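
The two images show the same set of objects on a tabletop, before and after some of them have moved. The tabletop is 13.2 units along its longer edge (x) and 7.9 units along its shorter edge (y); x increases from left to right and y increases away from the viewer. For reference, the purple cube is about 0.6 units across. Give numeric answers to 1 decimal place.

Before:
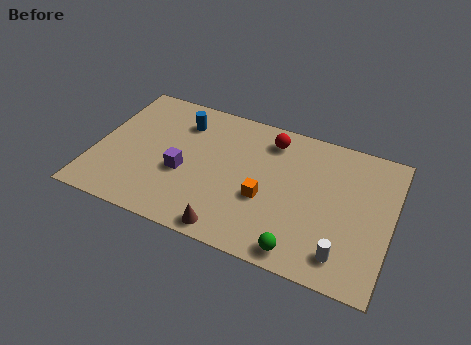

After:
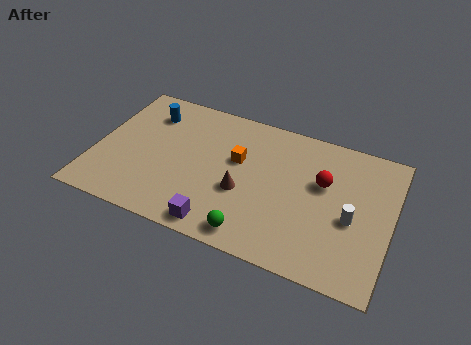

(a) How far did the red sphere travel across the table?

3.0

The red sphere was near (7.6, 6.5) before and (10.1, 4.9) after, so it travelled √(2.5² + 1.6²) ≈ 3.0 units.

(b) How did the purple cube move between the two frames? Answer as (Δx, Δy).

(1.9, -2.3)

The purple cube was at about (4.0, 3.2) and moved to about (5.9, 0.9).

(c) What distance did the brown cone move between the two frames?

2.3

The brown cone was near (6.4, 0.8) before and (6.7, 3.1) after, so it travelled √(0.3² + 2.3²) ≈ 2.3 units.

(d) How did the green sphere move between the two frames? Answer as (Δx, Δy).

(-2.1, 0.1)

The green sphere started near (9.5, 0.9) and ended near (7.4, 1.0).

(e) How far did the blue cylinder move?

1.5

The blue cylinder moved from about (3.6, 6.1) to (2.1, 6.1), a distance of √(1.5² + 0.0²) ≈ 1.5.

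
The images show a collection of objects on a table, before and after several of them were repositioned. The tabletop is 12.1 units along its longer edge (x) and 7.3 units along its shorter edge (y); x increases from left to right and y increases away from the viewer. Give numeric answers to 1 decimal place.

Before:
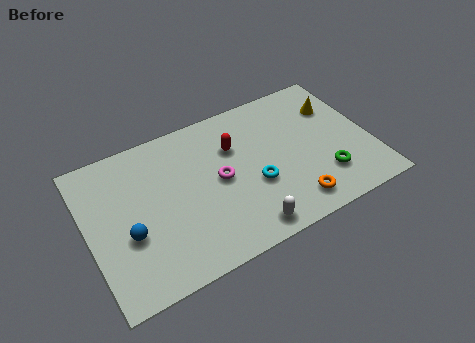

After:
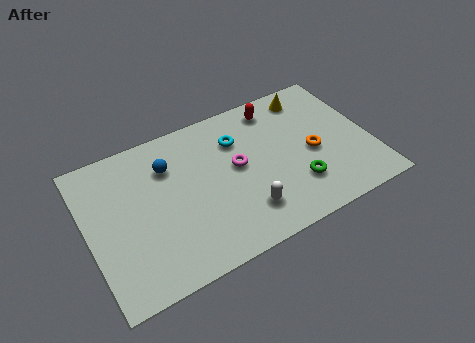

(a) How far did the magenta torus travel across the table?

0.9

The magenta torus was near (5.6, 3.7) before and (6.4, 4.0) after, so it travelled √(0.8² + 0.3²) ≈ 0.9 units.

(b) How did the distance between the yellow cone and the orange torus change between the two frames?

-1.8

Before: roughly 4.7 units apart; after: 2.9. That's 1.8 units closer together.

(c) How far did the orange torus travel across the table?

2.4

The orange torus was near (8.4, 1.2) before and (9.6, 3.3) after, so it travelled √(1.2² + 2.1²) ≈ 2.4 units.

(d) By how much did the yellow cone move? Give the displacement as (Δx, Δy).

(-1.0, 1.0)

From the two frames, the yellow cone sits at roughly (10.9, 5.2) before and (9.9, 6.2) after.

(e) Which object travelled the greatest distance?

the blue sphere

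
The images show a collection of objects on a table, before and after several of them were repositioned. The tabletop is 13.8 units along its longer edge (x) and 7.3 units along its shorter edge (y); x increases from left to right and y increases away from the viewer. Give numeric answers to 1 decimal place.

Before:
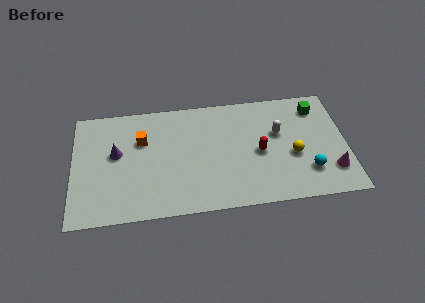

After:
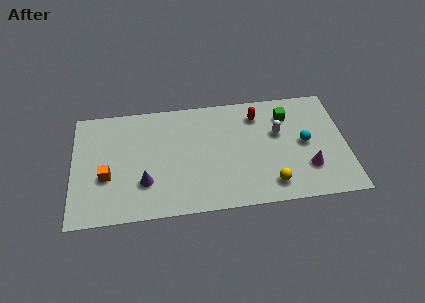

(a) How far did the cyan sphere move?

1.8

The cyan sphere was near (11.8, 1.9) before and (11.7, 3.7) after, so it travelled √(0.1² + 1.8²) ≈ 1.8 units.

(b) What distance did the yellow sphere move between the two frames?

2.1

The yellow sphere moved from about (11.1, 3.0) to (9.9, 1.3), a distance of √(1.2² + 1.7²) ≈ 2.1.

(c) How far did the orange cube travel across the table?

2.8

The orange cube moved from about (3.5, 4.9) to (1.7, 2.8), a distance of √(1.8² + 2.1²) ≈ 2.8.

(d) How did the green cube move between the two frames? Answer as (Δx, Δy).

(-1.5, -0.3)

The green cube was at about (12.4, 5.9) and moved to about (10.9, 5.6).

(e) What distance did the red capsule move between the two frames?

2.4

The red capsule was near (9.4, 3.4) before and (9.4, 5.8) after, so it travelled √(0.0² + 2.4²) ≈ 2.4 units.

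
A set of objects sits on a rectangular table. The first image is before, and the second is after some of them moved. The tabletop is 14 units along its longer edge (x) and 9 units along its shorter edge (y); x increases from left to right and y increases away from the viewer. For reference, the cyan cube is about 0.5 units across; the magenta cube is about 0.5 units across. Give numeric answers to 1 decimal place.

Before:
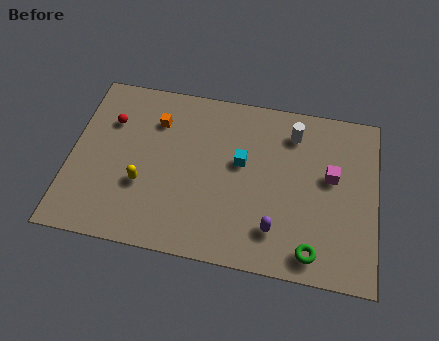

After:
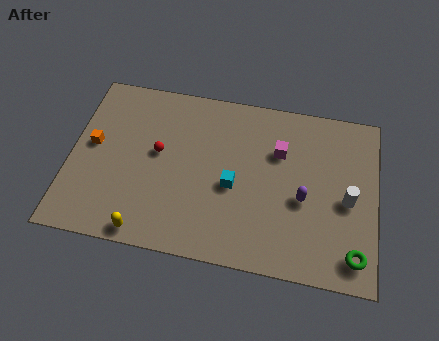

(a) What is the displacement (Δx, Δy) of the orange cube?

(-2.8, -1.8)

From the two frames, the orange cube sits at roughly (3.8, 6.7) before and (1.0, 4.9) after.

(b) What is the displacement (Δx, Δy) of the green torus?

(1.9, 0.2)

From the two frames, the green torus sits at roughly (11.2, 1.2) before and (13.1, 1.4) after.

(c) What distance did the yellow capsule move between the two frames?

2.4

From (3.4, 3.2) to (3.7, 0.8), the yellow capsule covered √(0.3² + 2.4²) ≈ 2.4 units.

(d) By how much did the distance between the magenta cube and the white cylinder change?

+1.1

They were about 2.7 units apart before and 3.8 after — 1.1 units further apart.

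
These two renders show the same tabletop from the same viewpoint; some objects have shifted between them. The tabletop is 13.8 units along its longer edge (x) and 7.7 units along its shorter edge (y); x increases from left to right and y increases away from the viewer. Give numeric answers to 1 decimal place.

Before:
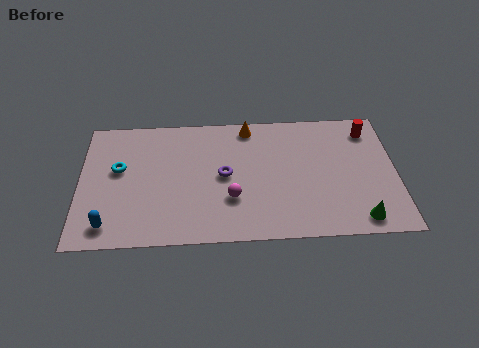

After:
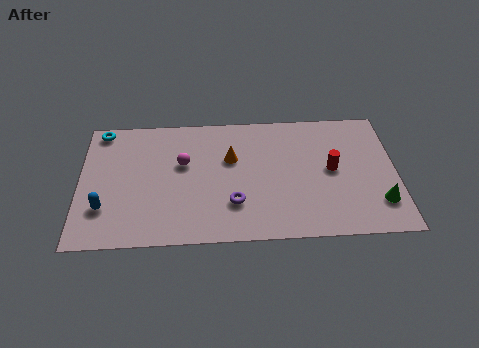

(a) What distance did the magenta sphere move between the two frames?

3.0

The magenta sphere moved from about (6.6, 2.5) to (4.5, 4.7), a distance of √(2.1² + 2.2²) ≈ 3.0.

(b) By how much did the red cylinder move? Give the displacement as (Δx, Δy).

(-1.7, -2.3)

The red cylinder was at about (12.7, 6.3) and moved to about (11.0, 4.0).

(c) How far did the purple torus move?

1.7

From (6.3, 3.9) to (6.7, 2.2), the purple torus covered √(0.4² + 1.7²) ≈ 1.7 units.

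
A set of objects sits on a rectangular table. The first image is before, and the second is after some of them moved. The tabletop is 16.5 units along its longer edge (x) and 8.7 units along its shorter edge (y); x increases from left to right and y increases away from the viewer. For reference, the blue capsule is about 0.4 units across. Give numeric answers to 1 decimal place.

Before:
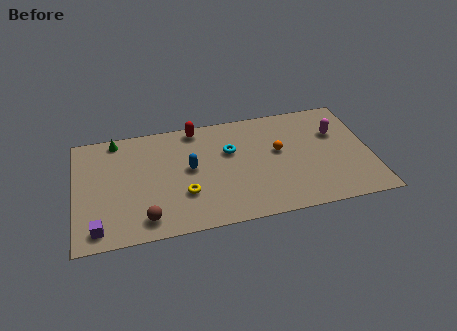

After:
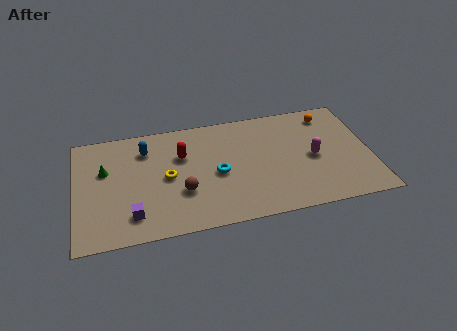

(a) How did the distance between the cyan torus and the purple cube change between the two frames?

-3.4

The distance was about 8.7 in the first image and 5.3 in the second, so they moved 3.4 units closer together.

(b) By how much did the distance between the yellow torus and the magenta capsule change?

-1.0

They were about 9.2 units apart before and 8.2 after — 1.0 units closer together.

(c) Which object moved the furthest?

the orange sphere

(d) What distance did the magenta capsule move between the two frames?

2.2

The magenta capsule moved from about (14.7, 5.8) to (13.3, 4.1), a distance of √(1.4² + 1.7²) ≈ 2.2.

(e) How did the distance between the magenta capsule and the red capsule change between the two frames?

-0.6

Before: roughly 8.1 units apart; after: 7.5. That's 0.6 units closer together.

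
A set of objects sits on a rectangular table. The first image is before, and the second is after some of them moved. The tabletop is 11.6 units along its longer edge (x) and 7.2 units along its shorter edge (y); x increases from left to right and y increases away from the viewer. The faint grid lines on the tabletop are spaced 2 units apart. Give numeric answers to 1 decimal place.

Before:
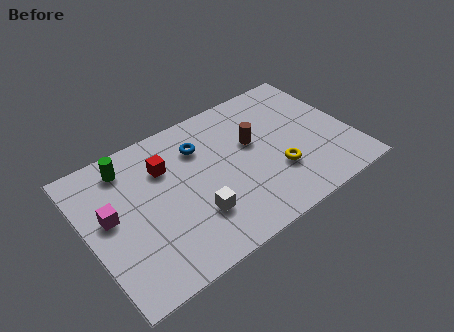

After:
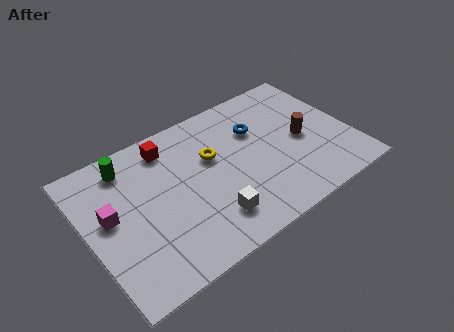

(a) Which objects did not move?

the green cylinder and the magenta cube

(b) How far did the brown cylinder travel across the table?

2.3

The brown cylinder was near (7.4, 4.3) before and (9.5, 3.4) after, so it travelled √(2.1² + 0.9²) ≈ 2.3 units.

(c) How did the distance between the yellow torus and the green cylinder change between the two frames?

-3.2

They were about 7.0 units apart before and 3.8 after — 3.2 units closer together.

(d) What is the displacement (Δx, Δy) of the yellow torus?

(-2.5, 2.2)

From the two frames, the yellow torus sits at roughly (8.1, 2.3) before and (5.6, 4.5) after.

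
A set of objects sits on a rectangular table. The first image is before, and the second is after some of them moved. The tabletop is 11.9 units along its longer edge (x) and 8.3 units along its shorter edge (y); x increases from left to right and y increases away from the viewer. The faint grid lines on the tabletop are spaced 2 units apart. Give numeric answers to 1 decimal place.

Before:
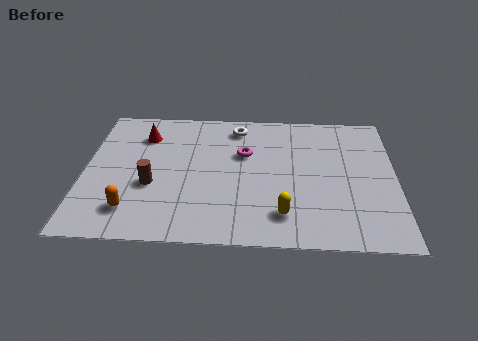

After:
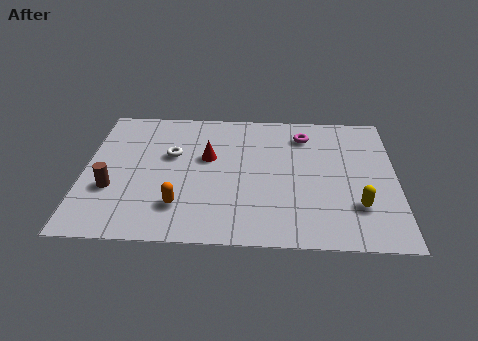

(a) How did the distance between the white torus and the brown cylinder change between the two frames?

-1.9

They were about 5.0 units apart before and 3.1 after — 1.9 units closer together.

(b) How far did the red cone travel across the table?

2.8

From (2.2, 6.3) to (4.7, 5.0), the red cone covered √(2.5² + 1.3²) ≈ 2.8 units.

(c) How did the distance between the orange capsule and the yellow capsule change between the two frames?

+1.0

The distance was about 5.7 in the first image and 6.7 in the second, so they moved 1.0 units further apart.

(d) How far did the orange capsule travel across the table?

1.8

The orange capsule moved from about (1.9, 1.7) to (3.7, 2.0), a distance of √(1.8² + 0.3²) ≈ 1.8.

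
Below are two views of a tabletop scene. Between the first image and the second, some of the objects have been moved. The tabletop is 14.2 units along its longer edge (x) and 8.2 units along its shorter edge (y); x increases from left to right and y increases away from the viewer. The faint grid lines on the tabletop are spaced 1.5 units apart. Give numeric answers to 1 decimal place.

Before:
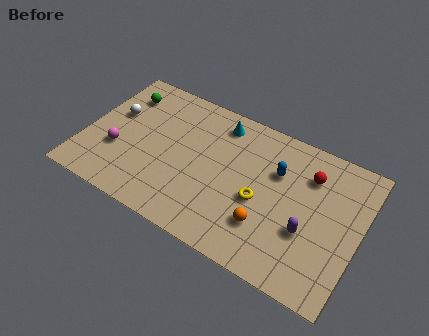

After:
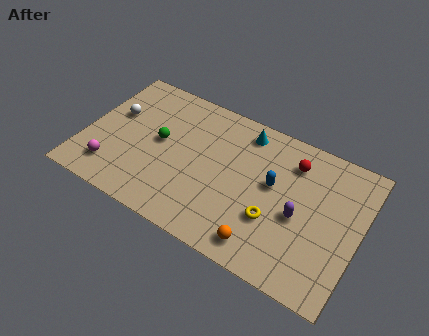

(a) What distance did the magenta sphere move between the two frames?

1.2

The magenta sphere moved from about (1.8, 2.9) to (1.7, 1.7), a distance of √(0.1² + 1.2²) ≈ 1.2.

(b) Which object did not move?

the white sphere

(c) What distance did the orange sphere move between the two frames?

1.1

The orange sphere was near (9.7, 2.3) before and (9.7, 1.2) after, so it travelled √(0.0² + 1.1²) ≈ 1.1 units.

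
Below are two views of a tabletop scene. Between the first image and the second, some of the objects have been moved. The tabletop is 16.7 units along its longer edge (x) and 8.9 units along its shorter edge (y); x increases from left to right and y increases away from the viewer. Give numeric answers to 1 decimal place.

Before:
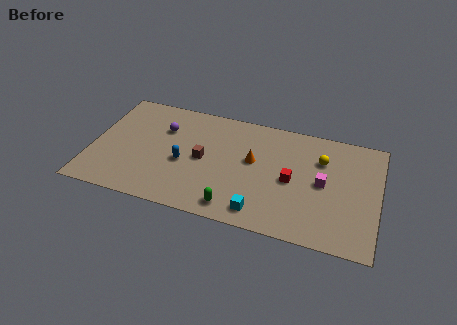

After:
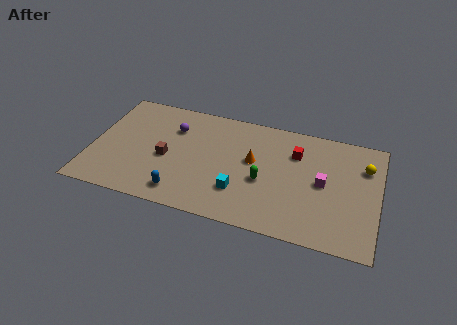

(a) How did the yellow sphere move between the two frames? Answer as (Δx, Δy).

(2.5, 0.1)

From the two frames, the yellow sphere sits at roughly (13.3, 6.3) before and (15.8, 6.4) after.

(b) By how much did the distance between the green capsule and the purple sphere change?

-0.7

They were about 6.8 units apart before and 6.1 after — 0.7 units closer together.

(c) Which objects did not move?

the magenta cube and the orange cone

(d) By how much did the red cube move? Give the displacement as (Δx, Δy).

(0.1, 2.2)

The red cube started near (11.7, 4.2) and ended near (11.8, 6.4).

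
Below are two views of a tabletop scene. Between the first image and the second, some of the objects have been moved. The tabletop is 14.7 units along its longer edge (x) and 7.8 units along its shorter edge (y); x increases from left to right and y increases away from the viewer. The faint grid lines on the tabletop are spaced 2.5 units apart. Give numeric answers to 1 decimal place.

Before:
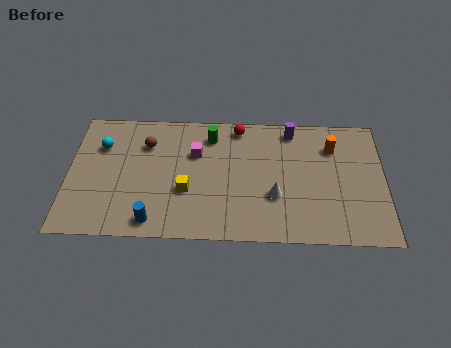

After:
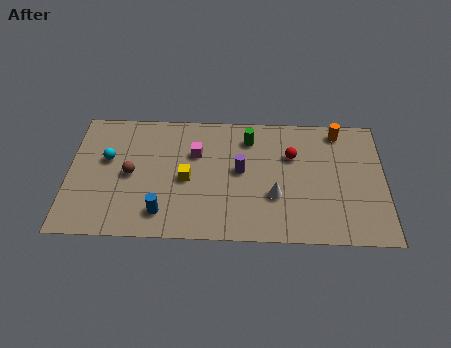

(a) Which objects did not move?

the magenta cube and the white cone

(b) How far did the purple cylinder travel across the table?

3.5

From (10.4, 6.8) to (8.0, 4.2), the purple cylinder covered √(2.4² + 2.6²) ≈ 3.5 units.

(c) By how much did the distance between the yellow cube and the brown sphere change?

-0.8

The distance was about 3.4 in the first image and 2.6 in the second, so they moved 0.8 units closer together.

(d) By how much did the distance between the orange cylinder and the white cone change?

+1.0

They were about 4.1 units apart before and 5.1 after — 1.0 units further apart.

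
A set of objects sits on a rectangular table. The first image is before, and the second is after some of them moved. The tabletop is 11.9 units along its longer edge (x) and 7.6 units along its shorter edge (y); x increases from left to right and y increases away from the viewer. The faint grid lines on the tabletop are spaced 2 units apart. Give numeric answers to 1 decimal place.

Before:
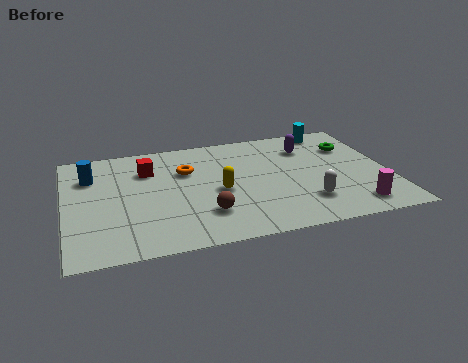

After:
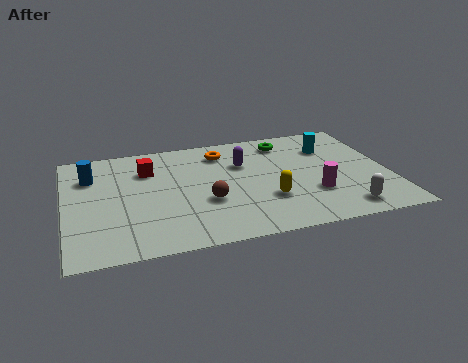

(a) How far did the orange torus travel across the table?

1.7

From (4.5, 5.1) to (5.9, 6.1), the orange torus covered √(1.4² + 1.0²) ≈ 1.7 units.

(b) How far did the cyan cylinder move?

1.3

The cyan cylinder was near (10.1, 6.8) before and (9.9, 5.5) after, so it travelled √(0.2² + 1.3²) ≈ 1.3 units.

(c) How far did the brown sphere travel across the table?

0.8

The brown sphere was near (5.0, 2.0) before and (5.1, 2.8) after, so it travelled √(0.1² + 0.8²) ≈ 0.8 units.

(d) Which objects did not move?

the red cube and the blue cylinder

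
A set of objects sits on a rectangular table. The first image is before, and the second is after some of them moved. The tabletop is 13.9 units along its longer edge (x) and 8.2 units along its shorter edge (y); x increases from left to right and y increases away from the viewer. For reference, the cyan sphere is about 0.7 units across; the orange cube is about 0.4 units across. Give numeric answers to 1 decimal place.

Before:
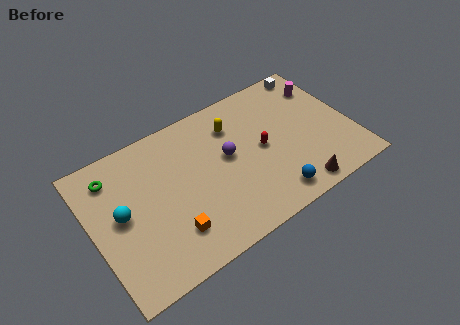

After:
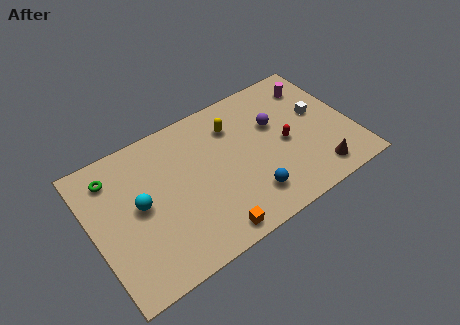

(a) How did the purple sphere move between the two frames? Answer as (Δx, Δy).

(2.7, 0.6)

The purple sphere started near (7.3, 4.6) and ended near (10.0, 5.2).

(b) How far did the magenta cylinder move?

0.6

From (12.9, 6.2) to (12.4, 6.5), the magenta cylinder covered √(0.5² + 0.3²) ≈ 0.6 units.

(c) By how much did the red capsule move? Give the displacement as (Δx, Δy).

(1.2, -0.3)

The red capsule started near (9.1, 4.1) and ended near (10.3, 3.8).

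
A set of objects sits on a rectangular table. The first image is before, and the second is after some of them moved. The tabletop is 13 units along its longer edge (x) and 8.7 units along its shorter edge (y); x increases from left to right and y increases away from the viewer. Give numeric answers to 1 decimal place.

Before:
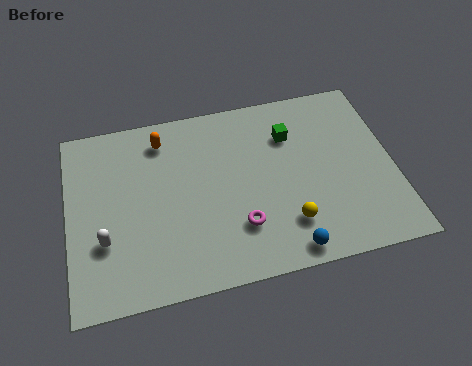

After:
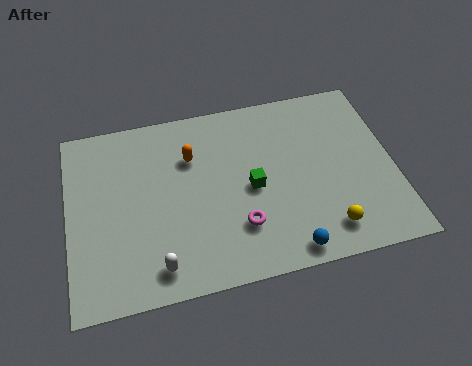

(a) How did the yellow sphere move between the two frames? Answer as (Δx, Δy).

(1.5, -0.6)

The yellow sphere started near (8.6, 2.1) and ended near (10.1, 1.5).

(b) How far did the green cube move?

2.8

From (9.0, 6.3) to (7.3, 4.1), the green cube covered √(1.7² + 2.2²) ≈ 2.8 units.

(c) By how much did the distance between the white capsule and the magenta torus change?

-1.8

Before: roughly 5.3 units apart; after: 3.5. That's 1.8 units closer together.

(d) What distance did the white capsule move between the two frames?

2.6

From (1.4, 2.9) to (3.4, 1.3), the white capsule covered √(2.0² + 1.6²) ≈ 2.6 units.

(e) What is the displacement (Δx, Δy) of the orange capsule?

(1.1, -1.1)

The orange capsule started near (3.9, 7.2) and ended near (5.0, 6.1).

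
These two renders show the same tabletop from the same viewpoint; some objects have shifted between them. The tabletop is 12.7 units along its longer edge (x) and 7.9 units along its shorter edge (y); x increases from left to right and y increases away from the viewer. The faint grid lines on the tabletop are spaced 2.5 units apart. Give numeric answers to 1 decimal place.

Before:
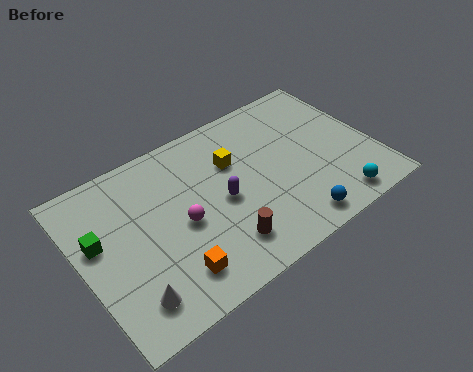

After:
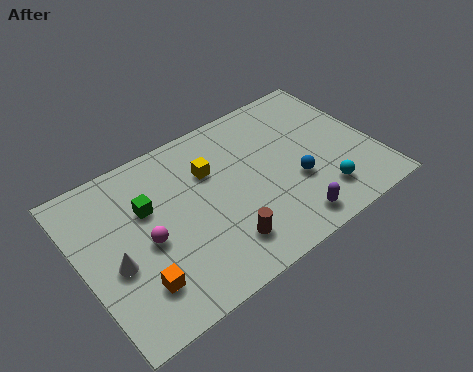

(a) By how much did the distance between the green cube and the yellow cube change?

-3.2

They were about 6.0 units apart before and 2.8 after — 3.2 units closer together.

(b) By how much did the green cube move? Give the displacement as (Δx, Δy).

(2.2, 0.4)

The green cube started near (0.8, 4.7) and ended near (3.0, 5.1).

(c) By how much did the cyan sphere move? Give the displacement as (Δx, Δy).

(-0.5, 0.7)

From the two frames, the cyan sphere sits at roughly (10.5, 1.0) before and (10.0, 1.7) after.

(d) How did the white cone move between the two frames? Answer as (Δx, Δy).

(-0.3, 1.8)

From the two frames, the white cone sits at roughly (1.6, 1.5) before and (1.3, 3.3) after.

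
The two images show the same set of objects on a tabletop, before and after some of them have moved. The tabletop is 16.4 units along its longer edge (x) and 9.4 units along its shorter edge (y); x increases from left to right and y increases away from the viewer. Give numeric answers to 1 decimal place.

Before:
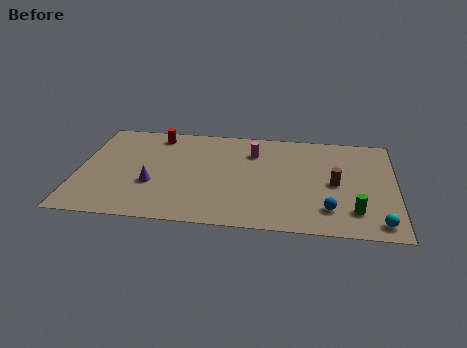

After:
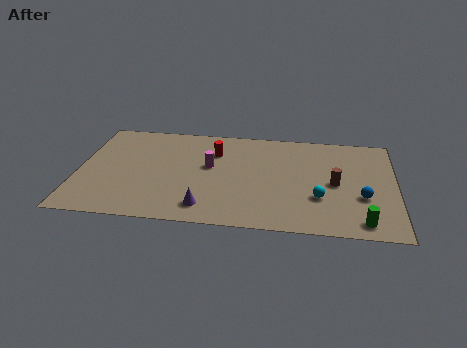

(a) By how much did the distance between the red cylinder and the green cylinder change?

-2.5

They were about 12.0 units apart before and 9.5 after — 2.5 units closer together.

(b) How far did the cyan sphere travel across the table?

3.6

The cyan sphere was near (15.5, 1.2) before and (12.5, 3.1) after, so it travelled √(3.0² + 1.9²) ≈ 3.6 units.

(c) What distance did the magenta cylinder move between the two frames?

2.7

The magenta cylinder was near (9.0, 7.0) before and (6.8, 5.4) after, so it travelled √(2.2² + 1.6²) ≈ 2.7 units.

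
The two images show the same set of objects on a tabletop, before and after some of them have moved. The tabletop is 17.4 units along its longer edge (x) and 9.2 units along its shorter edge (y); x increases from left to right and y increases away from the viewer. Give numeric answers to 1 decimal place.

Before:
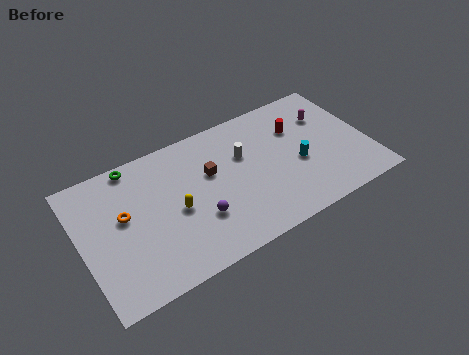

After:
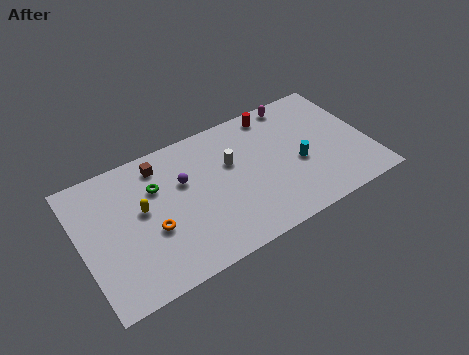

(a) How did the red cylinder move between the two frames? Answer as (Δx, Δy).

(-1.2, 1.7)

The red cylinder was at about (13.4, 6.4) and moved to about (12.2, 8.1).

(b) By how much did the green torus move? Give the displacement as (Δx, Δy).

(1.1, -2.1)

The green torus was at about (3.6, 8.4) and moved to about (4.7, 6.3).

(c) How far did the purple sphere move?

2.9

From (6.8, 3.0) to (6.3, 5.9), the purple sphere covered √(0.5² + 2.9²) ≈ 2.9 units.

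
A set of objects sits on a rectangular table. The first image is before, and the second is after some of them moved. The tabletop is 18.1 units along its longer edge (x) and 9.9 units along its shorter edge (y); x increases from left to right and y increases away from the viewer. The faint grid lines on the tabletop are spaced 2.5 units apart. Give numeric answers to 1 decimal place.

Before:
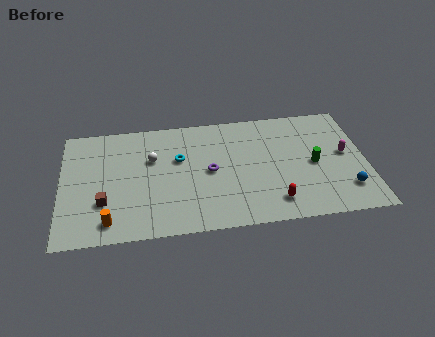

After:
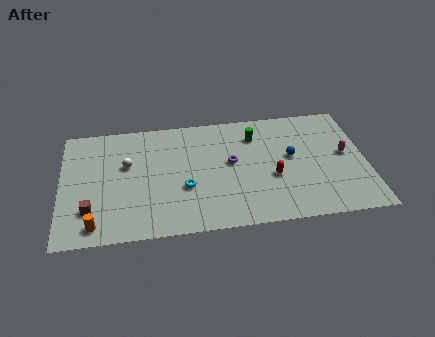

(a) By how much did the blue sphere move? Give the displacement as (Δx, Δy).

(-3.1, 3.2)

From the two frames, the blue sphere sits at roughly (16.8, 2.3) before and (13.7, 5.5) after.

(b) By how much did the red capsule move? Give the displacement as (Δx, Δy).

(0.0, 2.1)

The red capsule was at about (12.5, 1.8) and moved to about (12.5, 3.9).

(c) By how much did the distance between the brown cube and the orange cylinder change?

-0.3

They were about 1.6 units apart before and 1.3 after — 0.3 units closer together.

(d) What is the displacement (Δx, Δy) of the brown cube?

(-0.8, -0.5)

The brown cube was at about (2.5, 3.1) and moved to about (1.7, 2.6).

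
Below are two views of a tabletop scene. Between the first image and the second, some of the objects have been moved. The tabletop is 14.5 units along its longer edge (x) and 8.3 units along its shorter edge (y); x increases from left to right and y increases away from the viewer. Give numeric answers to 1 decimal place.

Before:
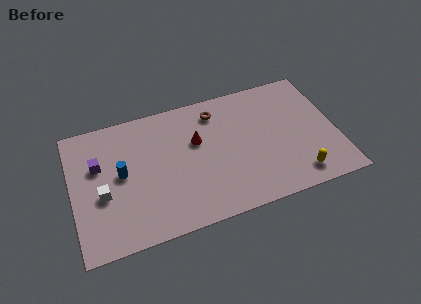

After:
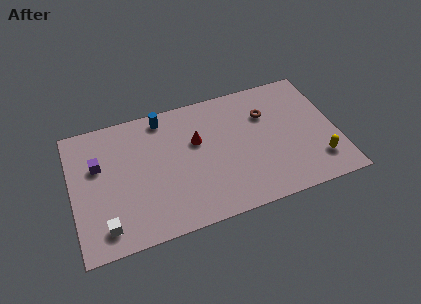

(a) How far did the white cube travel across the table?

2.0

The white cube moved from about (1.6, 3.4) to (1.6, 1.4), a distance of √(0.0² + 2.0²) ≈ 2.0.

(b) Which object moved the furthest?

the blue cylinder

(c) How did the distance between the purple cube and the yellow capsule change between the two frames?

+1.0

They were about 11.3 units apart before and 12.3 after — 1.0 units further apart.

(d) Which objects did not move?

the purple cube and the red cone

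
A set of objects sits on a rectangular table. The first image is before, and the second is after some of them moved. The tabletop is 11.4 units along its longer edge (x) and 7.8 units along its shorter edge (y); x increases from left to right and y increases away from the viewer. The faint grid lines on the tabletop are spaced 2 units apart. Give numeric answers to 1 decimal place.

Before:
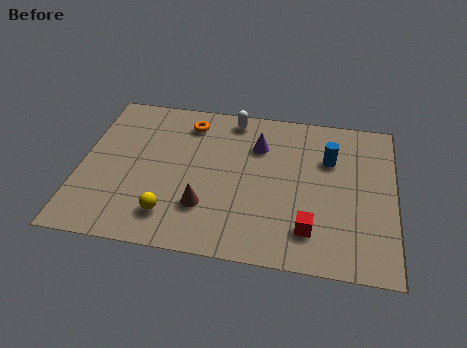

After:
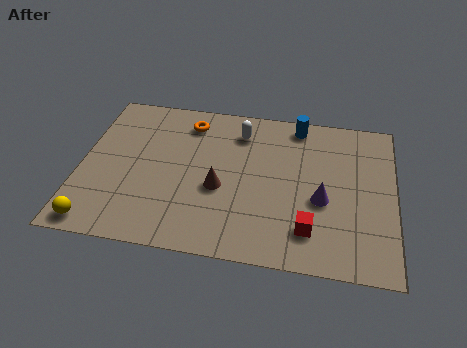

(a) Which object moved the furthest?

the purple cone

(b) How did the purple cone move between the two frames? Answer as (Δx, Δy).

(2.4, -2.4)

From the two frames, the purple cone sits at roughly (6.4, 5.6) before and (8.8, 3.2) after.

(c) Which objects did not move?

the red cube and the orange torus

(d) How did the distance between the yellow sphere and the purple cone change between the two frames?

+3.4

Before: roughly 5.0 units apart; after: 8.4. That's 3.4 units further apart.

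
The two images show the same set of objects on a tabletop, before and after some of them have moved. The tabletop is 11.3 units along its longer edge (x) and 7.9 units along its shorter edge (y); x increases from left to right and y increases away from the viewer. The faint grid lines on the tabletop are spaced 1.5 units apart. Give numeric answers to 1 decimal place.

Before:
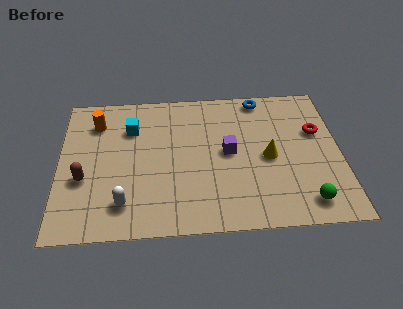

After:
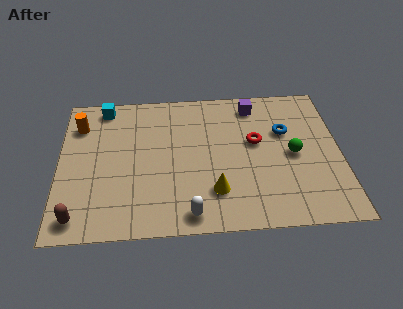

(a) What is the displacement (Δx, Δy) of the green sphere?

(-0.4, 2.6)

The green sphere started near (9.8, 1.2) and ended near (9.4, 3.8).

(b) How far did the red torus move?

2.5

The red torus moved from about (10.4, 5.0) to (7.9, 4.6), a distance of √(2.5² + 0.4²) ≈ 2.5.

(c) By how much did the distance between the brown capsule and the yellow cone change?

-1.9

The distance was about 7.4 in the first image and 5.5 in the second, so they moved 1.9 units closer together.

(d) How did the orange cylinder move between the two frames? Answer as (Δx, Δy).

(-0.7, -0.1)

From the two frames, the orange cylinder sits at roughly (1.5, 6.1) before and (0.8, 6.0) after.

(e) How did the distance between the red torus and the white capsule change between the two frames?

-3.9

They were about 8.5 units apart before and 4.6 after — 3.9 units closer together.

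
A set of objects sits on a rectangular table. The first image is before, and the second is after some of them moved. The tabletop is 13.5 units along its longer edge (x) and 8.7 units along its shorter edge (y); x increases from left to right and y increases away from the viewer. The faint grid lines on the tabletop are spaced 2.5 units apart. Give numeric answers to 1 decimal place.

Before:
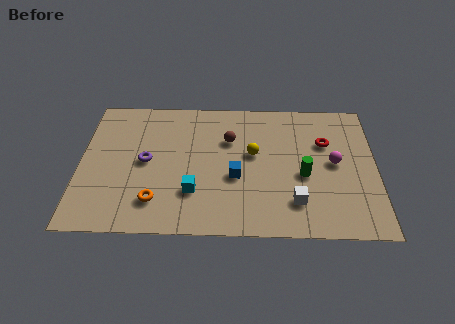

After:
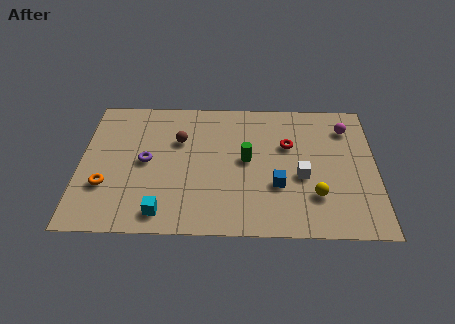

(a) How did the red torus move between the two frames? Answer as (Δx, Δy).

(-1.7, -0.2)

From the two frames, the red torus sits at roughly (11.2, 5.8) before and (9.5, 5.6) after.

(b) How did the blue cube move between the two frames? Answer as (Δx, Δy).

(1.9, -0.5)

The blue cube was at about (7.1, 3.5) and moved to about (9.0, 3.0).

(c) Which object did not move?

the purple torus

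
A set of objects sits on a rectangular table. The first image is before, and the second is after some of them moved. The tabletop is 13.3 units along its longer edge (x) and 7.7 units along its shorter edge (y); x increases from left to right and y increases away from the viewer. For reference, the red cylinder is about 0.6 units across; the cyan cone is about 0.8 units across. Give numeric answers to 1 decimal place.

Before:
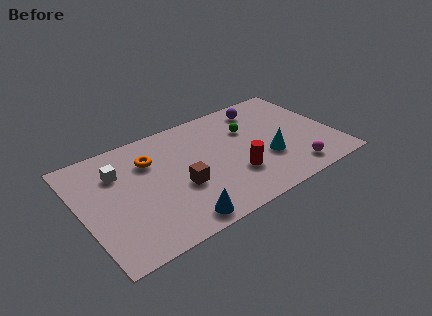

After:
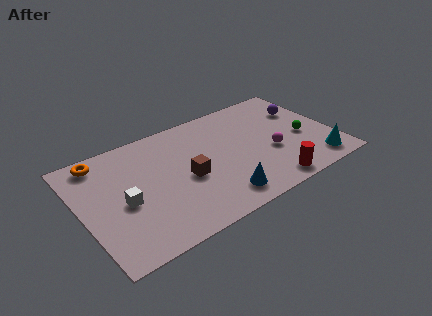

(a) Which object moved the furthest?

the green sphere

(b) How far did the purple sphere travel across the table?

2.4

The purple sphere was near (10.0, 6.4) before and (12.1, 5.3) after, so it travelled √(2.1² + 1.1²) ≈ 2.4 units.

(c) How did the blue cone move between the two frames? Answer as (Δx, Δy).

(2.3, 0.4)

The blue cone started near (4.5, 0.9) and ended near (6.8, 1.3).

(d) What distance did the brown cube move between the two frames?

0.6

The brown cube moved from about (5.0, 3.0) to (5.4, 3.4), a distance of √(0.4² + 0.4²) ≈ 0.6.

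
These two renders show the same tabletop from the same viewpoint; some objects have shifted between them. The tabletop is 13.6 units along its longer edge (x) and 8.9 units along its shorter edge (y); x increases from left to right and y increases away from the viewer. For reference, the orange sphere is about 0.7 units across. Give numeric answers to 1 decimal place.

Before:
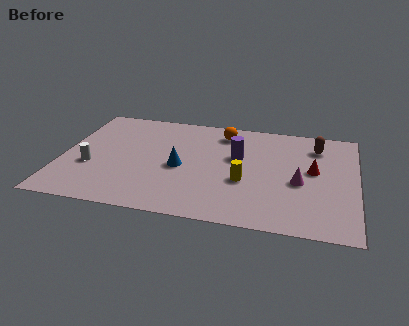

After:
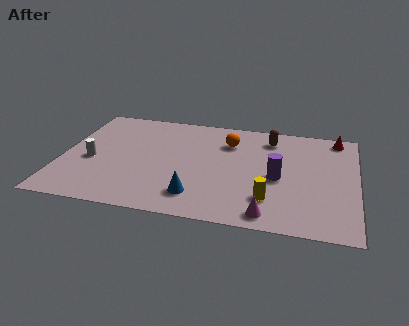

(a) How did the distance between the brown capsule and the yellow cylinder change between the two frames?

+0.3

The distance was about 4.8 in the first image and 5.1 in the second, so they moved 0.3 units further apart.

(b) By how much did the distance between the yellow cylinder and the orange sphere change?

+0.7

They were about 4.2 units apart before and 4.9 after — 0.7 units further apart.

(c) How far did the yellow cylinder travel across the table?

1.7

From (8.5, 3.4) to (9.7, 2.2), the yellow cylinder covered √(1.2² + 1.2²) ≈ 1.7 units.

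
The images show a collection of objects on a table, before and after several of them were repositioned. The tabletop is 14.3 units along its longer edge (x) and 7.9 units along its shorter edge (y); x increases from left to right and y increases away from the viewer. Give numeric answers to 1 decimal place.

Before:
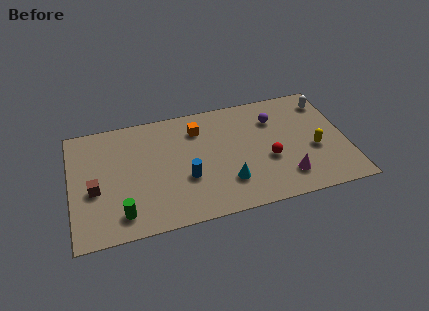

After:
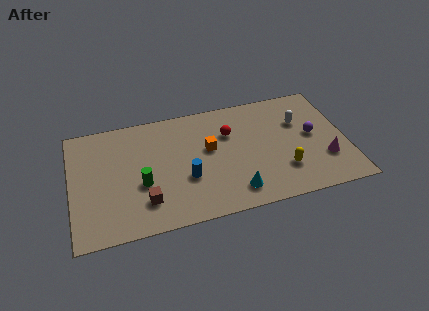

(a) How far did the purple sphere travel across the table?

2.5

The purple sphere moved from about (10.7, 5.8) to (12.6, 4.2), a distance of √(1.9² + 1.6²) ≈ 2.5.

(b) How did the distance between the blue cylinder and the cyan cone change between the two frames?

+0.6

They were about 2.2 units apart before and 2.8 after — 0.6 units further apart.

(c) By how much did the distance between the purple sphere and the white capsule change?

-1.6

They were about 2.9 units apart before and 1.3 after — 1.6 units closer together.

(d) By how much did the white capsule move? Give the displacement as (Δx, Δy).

(-1.5, -1.1)

From the two frames, the white capsule sits at roughly (13.5, 6.4) before and (12.0, 5.3) after.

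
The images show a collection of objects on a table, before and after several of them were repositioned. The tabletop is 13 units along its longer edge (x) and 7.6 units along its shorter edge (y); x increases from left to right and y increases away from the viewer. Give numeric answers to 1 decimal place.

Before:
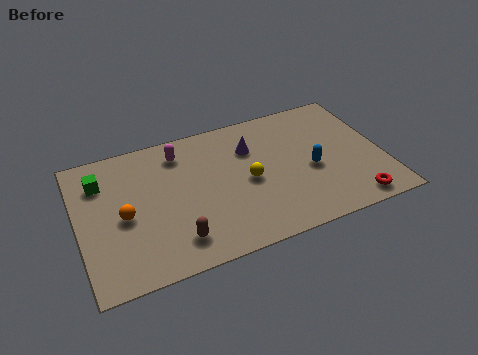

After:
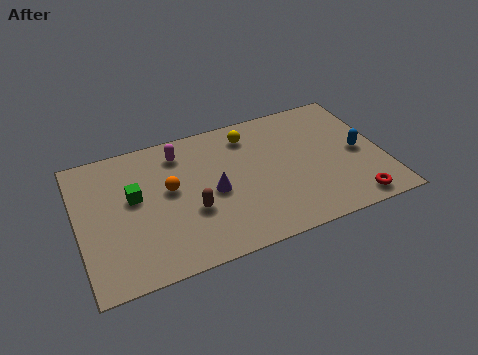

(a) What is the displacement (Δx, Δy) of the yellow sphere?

(0.3, 2.6)

From the two frames, the yellow sphere sits at roughly (7.2, 3.6) before and (7.5, 6.2) after.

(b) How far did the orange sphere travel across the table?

2.2

The orange sphere moved from about (1.9, 3.5) to (3.9, 4.3), a distance of √(2.0² + 0.8²) ≈ 2.2.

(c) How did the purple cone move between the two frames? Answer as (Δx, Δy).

(-1.8, -1.9)

The purple cone was at about (7.5, 5.4) and moved to about (5.7, 3.5).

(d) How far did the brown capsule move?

1.5

From (3.9, 1.5) to (4.7, 2.8), the brown capsule covered √(0.8² + 1.3²) ≈ 1.5 units.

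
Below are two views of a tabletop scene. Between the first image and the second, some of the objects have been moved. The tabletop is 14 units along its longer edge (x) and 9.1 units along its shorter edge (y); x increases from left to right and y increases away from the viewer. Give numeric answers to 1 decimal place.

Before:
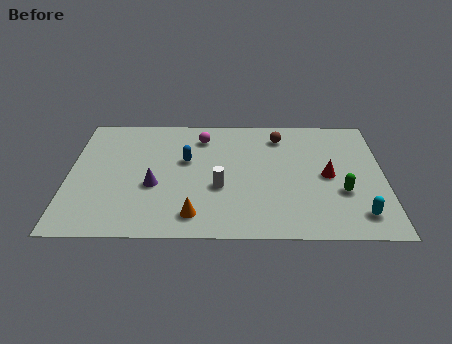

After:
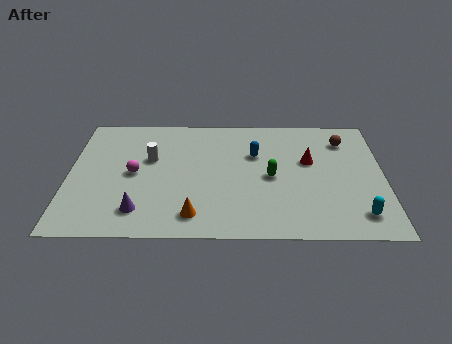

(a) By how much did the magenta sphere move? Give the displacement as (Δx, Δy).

(-3.0, -2.8)

From the two frames, the magenta sphere sits at roughly (5.9, 7.3) before and (2.9, 4.5) after.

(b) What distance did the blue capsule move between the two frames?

3.1

The blue capsule was near (5.2, 5.5) before and (8.3, 6.0) after, so it travelled √(3.1² + 0.5²) ≈ 3.1 units.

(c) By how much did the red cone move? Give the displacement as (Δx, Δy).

(-0.8, 1.1)

From the two frames, the red cone sits at roughly (11.5, 4.4) before and (10.7, 5.5) after.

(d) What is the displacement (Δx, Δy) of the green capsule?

(-3.1, 1.1)

From the two frames, the green capsule sits at roughly (12.1, 3.2) before and (9.0, 4.3) after.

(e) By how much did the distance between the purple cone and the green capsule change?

-2.0

The distance was about 8.3 in the first image and 6.3 in the second, so they moved 2.0 units closer together.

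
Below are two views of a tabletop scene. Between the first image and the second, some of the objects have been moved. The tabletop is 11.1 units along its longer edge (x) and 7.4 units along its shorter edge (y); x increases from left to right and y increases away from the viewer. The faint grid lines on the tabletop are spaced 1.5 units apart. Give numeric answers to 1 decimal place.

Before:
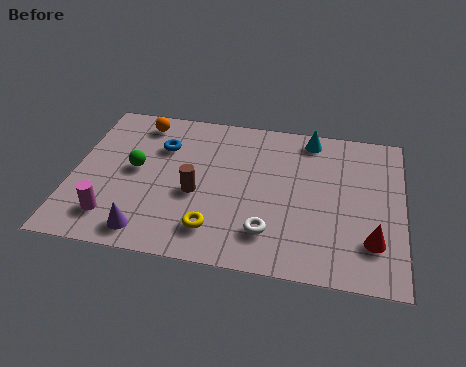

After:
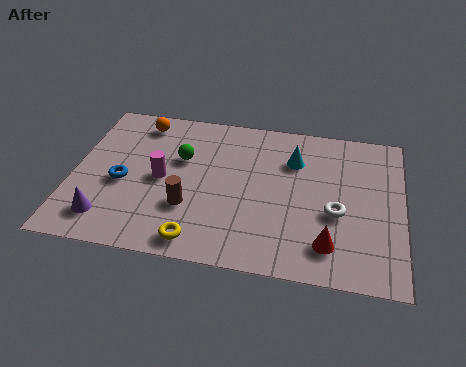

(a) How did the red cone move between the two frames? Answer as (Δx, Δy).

(-1.4, -0.4)

The red cone was at about (10.1, 1.9) and moved to about (8.7, 1.5).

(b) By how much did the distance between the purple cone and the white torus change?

+3.7

The distance was about 4.1 in the first image and 7.8 in the second, so they moved 3.7 units further apart.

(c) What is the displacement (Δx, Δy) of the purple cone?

(-1.4, 0.4)

The purple cone started near (2.7, 1.0) and ended near (1.3, 1.4).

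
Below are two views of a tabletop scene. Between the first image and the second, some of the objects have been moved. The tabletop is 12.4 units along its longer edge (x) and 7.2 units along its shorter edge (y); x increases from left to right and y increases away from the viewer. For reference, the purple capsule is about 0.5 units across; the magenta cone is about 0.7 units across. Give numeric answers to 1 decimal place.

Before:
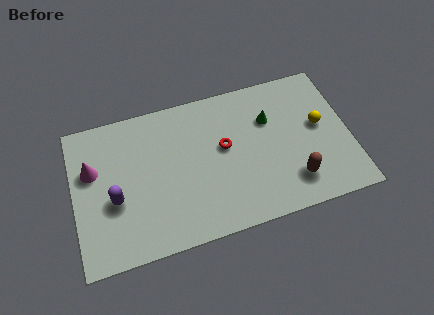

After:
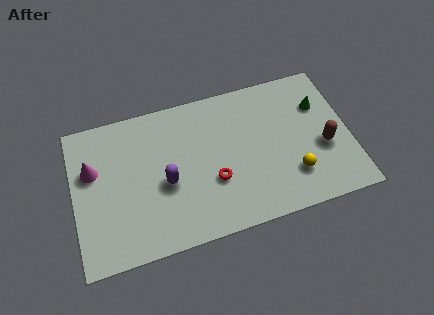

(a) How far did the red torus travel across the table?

1.6

The red torus was near (6.8, 4.1) before and (6.2, 2.6) after, so it travelled √(0.6² + 1.5²) ≈ 1.6 units.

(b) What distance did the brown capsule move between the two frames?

2.0

The brown capsule was near (9.7, 1.6) before and (11.2, 2.9) after, so it travelled √(1.5² + 1.3²) ≈ 2.0 units.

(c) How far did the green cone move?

2.3

From (8.9, 4.9) to (11.2, 5.0), the green cone covered √(2.3² + 0.1²) ≈ 2.3 units.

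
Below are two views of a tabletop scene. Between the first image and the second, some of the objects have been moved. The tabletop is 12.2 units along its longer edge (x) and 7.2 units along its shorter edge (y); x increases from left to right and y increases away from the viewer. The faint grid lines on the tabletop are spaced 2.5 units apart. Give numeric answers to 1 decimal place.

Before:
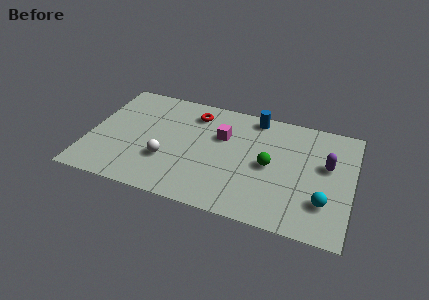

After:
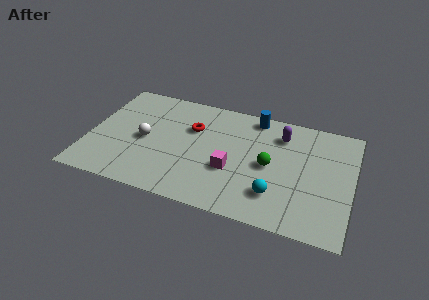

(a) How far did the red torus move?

1.0

The red torus moved from about (4.7, 5.8) to (4.7, 4.8), a distance of √(0.0² + 1.0²) ≈ 1.0.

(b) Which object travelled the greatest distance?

the purple capsule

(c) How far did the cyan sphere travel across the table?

2.2

The cyan sphere was near (11.0, 2.0) before and (8.8, 1.8) after, so it travelled √(2.2² + 0.2²) ≈ 2.2 units.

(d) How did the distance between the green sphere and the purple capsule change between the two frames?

-0.6

The distance was about 2.7 in the first image and 2.1 in the second, so they moved 0.6 units closer together.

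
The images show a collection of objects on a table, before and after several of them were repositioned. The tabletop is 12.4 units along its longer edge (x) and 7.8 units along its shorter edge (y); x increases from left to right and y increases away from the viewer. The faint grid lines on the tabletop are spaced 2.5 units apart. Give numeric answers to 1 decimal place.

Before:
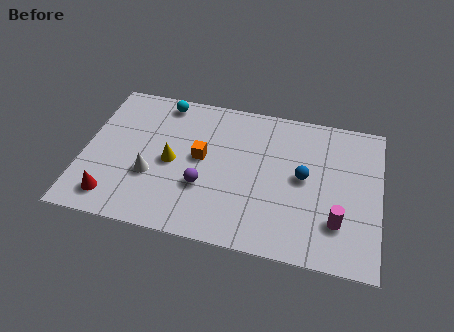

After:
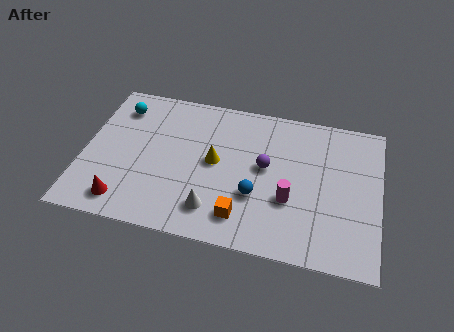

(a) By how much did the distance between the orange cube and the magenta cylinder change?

-3.9

The distance was about 6.2 in the first image and 2.3 in the second, so they moved 3.9 units closer together.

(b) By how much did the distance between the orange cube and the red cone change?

+0.4

They were about 4.5 units apart before and 4.9 after — 0.4 units further apart.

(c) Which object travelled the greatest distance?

the orange cube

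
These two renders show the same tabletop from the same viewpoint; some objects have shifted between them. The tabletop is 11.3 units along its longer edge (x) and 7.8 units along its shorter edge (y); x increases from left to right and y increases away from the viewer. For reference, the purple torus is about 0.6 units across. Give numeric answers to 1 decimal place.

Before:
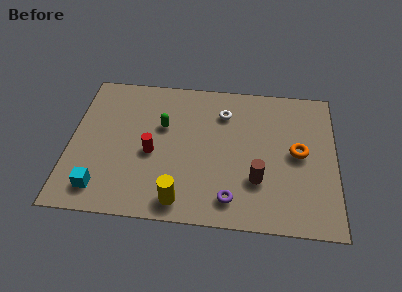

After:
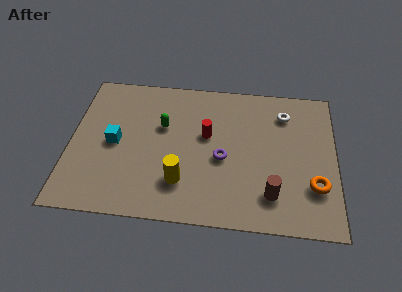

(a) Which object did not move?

the green capsule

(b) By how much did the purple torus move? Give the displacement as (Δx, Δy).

(-0.4, 2.1)

From the two frames, the purple torus sits at roughly (6.9, 1.3) before and (6.5, 3.4) after.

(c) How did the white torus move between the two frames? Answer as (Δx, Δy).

(2.6, 0.2)

The white torus started near (6.5, 5.9) and ended near (9.1, 6.1).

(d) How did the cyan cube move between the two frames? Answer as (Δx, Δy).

(0.5, 2.5)

The cyan cube started near (1.4, 1.3) and ended near (1.9, 3.8).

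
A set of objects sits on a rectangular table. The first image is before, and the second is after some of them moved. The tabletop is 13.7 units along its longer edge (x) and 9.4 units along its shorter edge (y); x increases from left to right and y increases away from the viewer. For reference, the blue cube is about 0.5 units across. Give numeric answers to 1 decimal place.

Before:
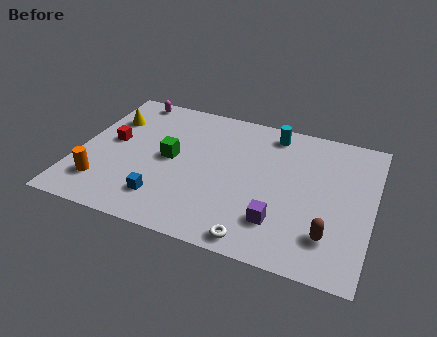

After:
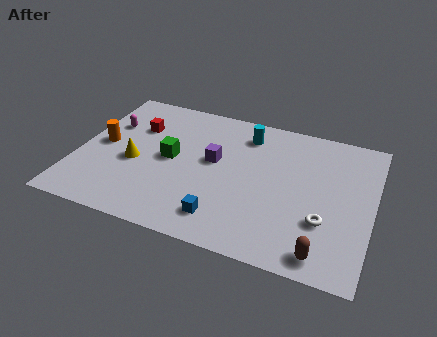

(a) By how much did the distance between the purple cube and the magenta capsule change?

-4.7

Before: roughly 9.9 units apart; after: 5.2. That's 4.7 units closer together.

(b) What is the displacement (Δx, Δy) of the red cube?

(1.0, 1.4)

From the two frames, the red cube sits at roughly (1.5, 5.1) before and (2.5, 6.5) after.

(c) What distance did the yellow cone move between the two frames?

3.1

From (1.2, 6.7) to (2.7, 4.0), the yellow cone covered √(1.5² + 2.7²) ≈ 3.1 units.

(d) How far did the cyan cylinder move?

1.3

The cyan cylinder was near (8.8, 8.1) before and (7.6, 7.6) after, so it travelled √(1.2² + 0.5²) ≈ 1.3 units.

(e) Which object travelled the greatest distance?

the purple cube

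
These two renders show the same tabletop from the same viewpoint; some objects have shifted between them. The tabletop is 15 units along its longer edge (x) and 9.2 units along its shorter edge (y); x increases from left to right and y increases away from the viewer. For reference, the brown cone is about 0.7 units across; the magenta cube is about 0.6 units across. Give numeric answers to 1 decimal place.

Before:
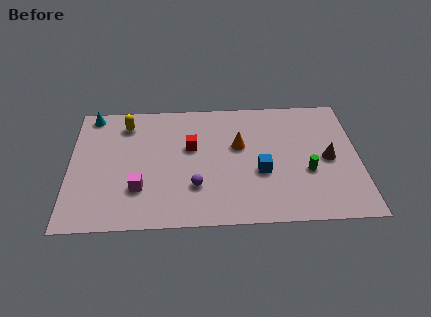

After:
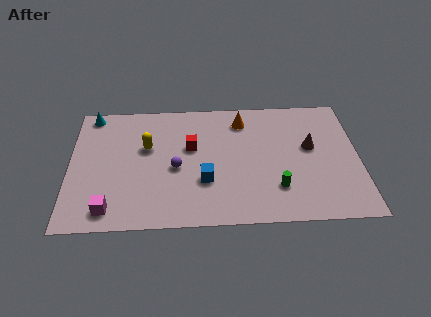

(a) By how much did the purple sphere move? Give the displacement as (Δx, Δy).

(-1.0, 1.4)

The purple sphere started near (6.5, 2.7) and ended near (5.5, 4.1).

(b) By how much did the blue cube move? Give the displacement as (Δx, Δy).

(-2.9, -0.5)

The blue cube was at about (9.9, 3.6) and moved to about (7.0, 3.1).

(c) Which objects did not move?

the red cube and the cyan cone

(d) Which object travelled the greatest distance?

the blue cube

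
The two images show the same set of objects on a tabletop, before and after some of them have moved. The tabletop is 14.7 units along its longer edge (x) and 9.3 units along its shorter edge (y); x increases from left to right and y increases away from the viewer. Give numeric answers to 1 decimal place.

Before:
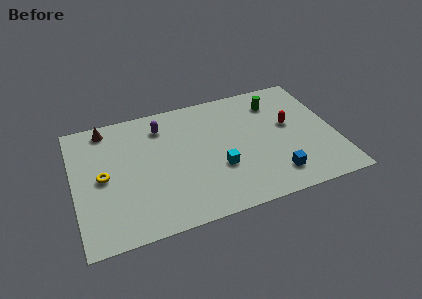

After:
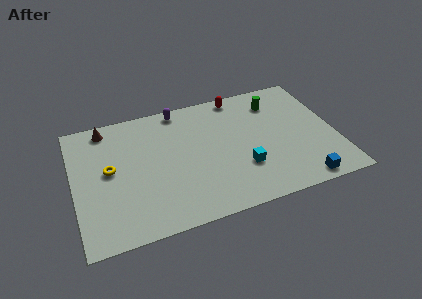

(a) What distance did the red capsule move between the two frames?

4.0

The red capsule was near (12.2, 5.3) before and (9.6, 8.4) after, so it travelled √(2.6² + 3.1²) ≈ 4.0 units.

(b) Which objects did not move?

the green cylinder and the brown cone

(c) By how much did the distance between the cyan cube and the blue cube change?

+0.3

The distance was about 3.4 in the first image and 3.7 in the second, so they moved 0.3 units further apart.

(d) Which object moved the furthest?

the red capsule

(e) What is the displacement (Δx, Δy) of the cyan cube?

(1.3, -0.4)

The cyan cube started near (8.0, 3.3) and ended near (9.3, 2.9).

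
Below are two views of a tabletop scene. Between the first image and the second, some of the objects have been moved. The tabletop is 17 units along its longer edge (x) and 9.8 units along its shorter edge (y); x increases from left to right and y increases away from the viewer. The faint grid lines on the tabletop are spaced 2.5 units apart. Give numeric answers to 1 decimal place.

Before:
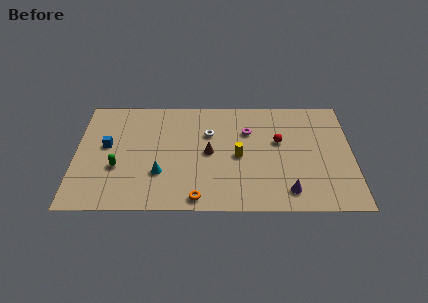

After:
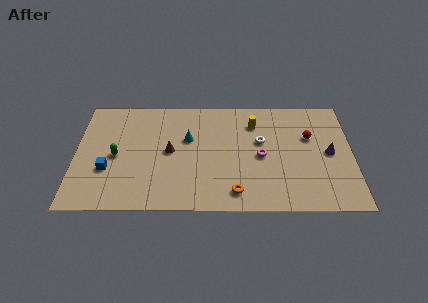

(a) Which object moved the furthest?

the purple cone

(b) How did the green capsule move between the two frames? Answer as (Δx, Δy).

(-0.1, 1.0)

The green capsule was at about (2.6, 3.6) and moved to about (2.5, 4.6).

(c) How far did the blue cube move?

2.1

From (1.9, 5.5) to (2.0, 3.4), the blue cube covered √(0.1² + 2.1²) ≈ 2.1 units.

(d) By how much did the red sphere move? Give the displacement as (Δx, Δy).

(1.9, 0.4)

The red sphere was at about (12.5, 5.9) and moved to about (14.4, 6.3).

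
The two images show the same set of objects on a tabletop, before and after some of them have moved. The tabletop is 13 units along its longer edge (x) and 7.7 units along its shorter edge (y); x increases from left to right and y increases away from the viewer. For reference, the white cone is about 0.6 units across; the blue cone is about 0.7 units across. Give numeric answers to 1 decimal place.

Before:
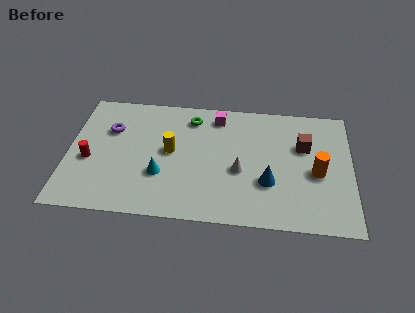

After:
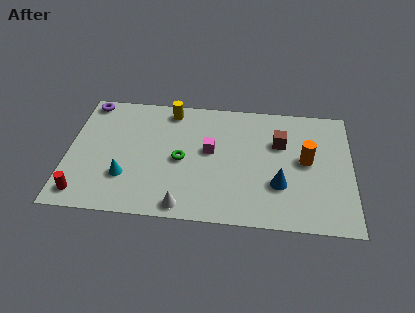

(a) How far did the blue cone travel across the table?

0.5

From (9.2, 2.6) to (9.7, 2.5), the blue cone covered √(0.5² + 0.1²) ≈ 0.5 units.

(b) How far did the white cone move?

3.5

The white cone was near (7.9, 3.2) before and (5.4, 0.8) after, so it travelled √(2.5² + 2.4²) ≈ 3.5 units.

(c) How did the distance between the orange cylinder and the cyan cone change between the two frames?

+1.3

Before: roughly 7.1 units apart; after: 8.4. That's 1.3 units further apart.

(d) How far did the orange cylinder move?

0.9

The orange cylinder was near (11.4, 3.4) before and (10.9, 4.1) after, so it travelled √(0.5² + 0.7²) ≈ 0.9 units.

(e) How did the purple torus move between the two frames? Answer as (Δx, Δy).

(-1.1, 1.7)

The purple torus started near (1.9, 5.2) and ended near (0.8, 6.9).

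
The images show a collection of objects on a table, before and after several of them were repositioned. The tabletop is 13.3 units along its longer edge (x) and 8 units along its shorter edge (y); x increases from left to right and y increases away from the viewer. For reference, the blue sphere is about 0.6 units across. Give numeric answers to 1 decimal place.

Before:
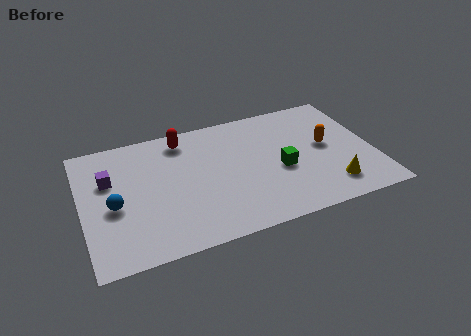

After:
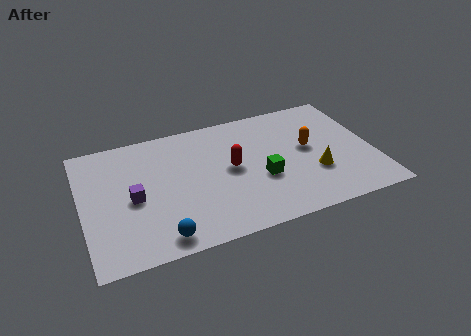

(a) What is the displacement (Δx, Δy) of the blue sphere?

(1.9, -2.5)

The blue sphere started near (1.4, 3.5) and ended near (3.3, 1.0).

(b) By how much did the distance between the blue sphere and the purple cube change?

+1.2

Before: roughly 1.7 units apart; after: 2.9. That's 1.2 units further apart.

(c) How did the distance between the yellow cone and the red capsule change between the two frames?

-4.2

The distance was about 8.2 in the first image and 4.0 in the second, so they moved 4.2 units closer together.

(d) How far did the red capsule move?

3.3

The red capsule was near (4.8, 6.8) before and (6.8, 4.2) after, so it travelled √(2.0² + 2.6²) ≈ 3.3 units.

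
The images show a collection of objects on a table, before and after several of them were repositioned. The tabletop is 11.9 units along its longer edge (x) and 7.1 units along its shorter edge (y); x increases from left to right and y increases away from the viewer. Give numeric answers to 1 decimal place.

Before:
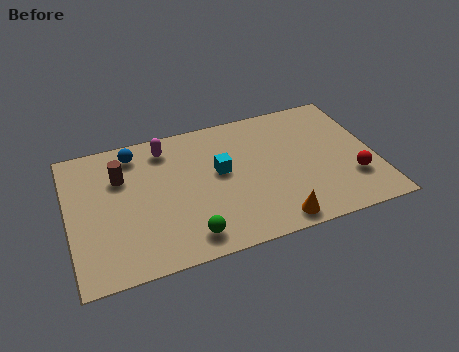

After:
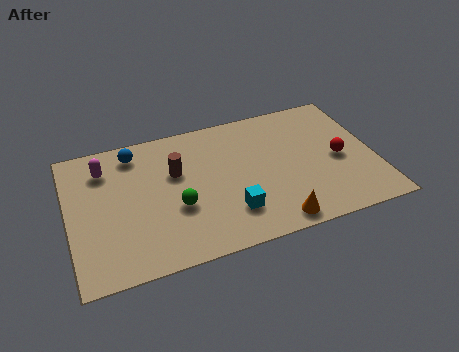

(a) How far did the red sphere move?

1.3

The red sphere moved from about (10.9, 2.1) to (10.5, 3.3), a distance of √(0.4² + 1.2²) ≈ 1.3.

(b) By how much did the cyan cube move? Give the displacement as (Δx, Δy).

(0.2, -2.2)

The cyan cube started near (5.9, 4.0) and ended near (6.1, 1.8).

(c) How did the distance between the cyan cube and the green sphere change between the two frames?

-1.1

They were about 3.3 units apart before and 2.2 after — 1.1 units closer together.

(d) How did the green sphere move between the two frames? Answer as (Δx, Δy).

(-0.3, 1.6)

The green sphere was at about (4.4, 1.1) and moved to about (4.1, 2.7).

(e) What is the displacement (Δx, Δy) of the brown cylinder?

(2.1, -0.4)

The brown cylinder was at about (2.1, 4.9) and moved to about (4.2, 4.5).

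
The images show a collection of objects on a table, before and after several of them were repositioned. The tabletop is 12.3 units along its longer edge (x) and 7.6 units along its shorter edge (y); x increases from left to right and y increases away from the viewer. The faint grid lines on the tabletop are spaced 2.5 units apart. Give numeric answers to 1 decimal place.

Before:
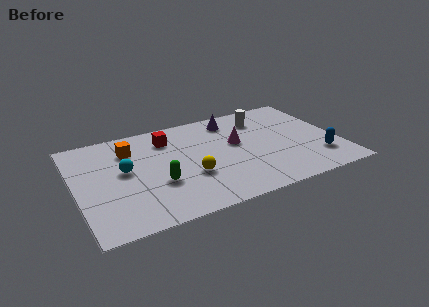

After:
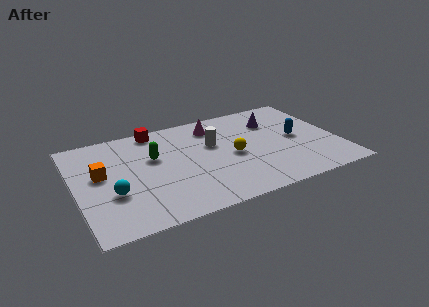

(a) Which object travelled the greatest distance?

the white cylinder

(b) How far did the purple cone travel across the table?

2.1

From (7.6, 6.3) to (9.5, 5.5), the purple cone covered √(1.9² + 0.8²) ≈ 2.1 units.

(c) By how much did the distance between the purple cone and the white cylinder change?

+1.6

They were about 1.5 units apart before and 3.1 after — 1.6 units further apart.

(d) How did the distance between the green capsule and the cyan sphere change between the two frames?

+0.8

They were about 2.1 units apart before and 2.9 after — 0.8 units further apart.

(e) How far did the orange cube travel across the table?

2.1

The orange cube was near (2.7, 5.7) before and (1.2, 4.3) after, so it travelled √(1.5² + 1.4²) ≈ 2.1 units.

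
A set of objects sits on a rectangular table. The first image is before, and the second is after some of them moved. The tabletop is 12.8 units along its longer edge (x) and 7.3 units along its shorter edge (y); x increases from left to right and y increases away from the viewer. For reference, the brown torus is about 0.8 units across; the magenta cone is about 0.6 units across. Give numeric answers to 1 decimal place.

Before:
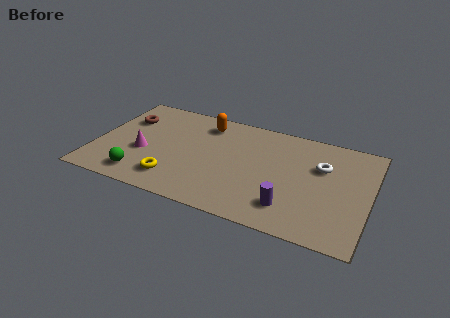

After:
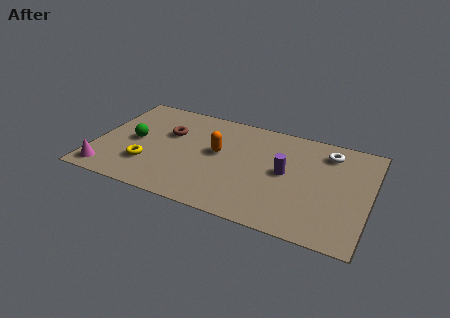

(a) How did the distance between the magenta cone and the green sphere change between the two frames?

+1.1

They were about 1.7 units apart before and 2.8 after — 1.1 units further apart.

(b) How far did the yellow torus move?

1.4

The yellow torus was near (3.9, 1.5) before and (2.6, 2.1) after, so it travelled √(1.3² + 0.6²) ≈ 1.4 units.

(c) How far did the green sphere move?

2.5

The green sphere was near (2.4, 1.2) before and (1.8, 3.6) after, so it travelled √(0.6² + 2.4²) ≈ 2.5 units.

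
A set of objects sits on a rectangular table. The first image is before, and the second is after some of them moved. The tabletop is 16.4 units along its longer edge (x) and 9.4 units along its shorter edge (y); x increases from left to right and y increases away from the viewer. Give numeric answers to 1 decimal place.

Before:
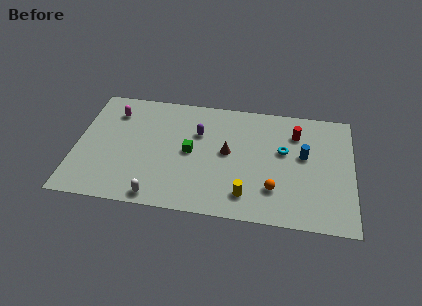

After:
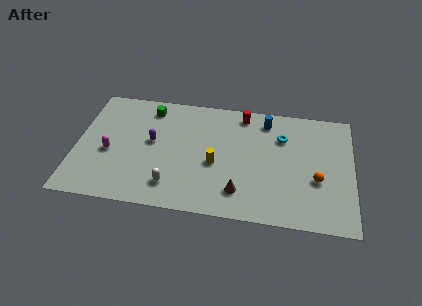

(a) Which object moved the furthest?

the green cube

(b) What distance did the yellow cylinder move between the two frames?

2.9

From (10.2, 1.8) to (8.3, 4.0), the yellow cylinder covered √(1.9² + 2.2²) ≈ 2.9 units.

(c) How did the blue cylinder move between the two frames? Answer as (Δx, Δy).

(-2.3, 2.5)

From the two frames, the blue cylinder sits at roughly (13.5, 5.4) before and (11.2, 7.9) after.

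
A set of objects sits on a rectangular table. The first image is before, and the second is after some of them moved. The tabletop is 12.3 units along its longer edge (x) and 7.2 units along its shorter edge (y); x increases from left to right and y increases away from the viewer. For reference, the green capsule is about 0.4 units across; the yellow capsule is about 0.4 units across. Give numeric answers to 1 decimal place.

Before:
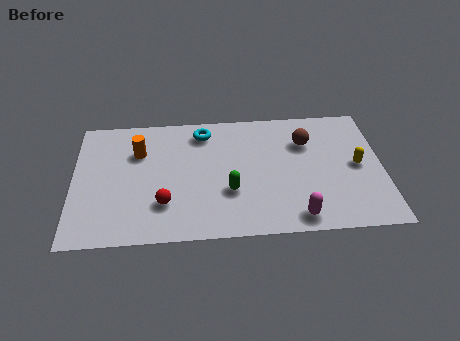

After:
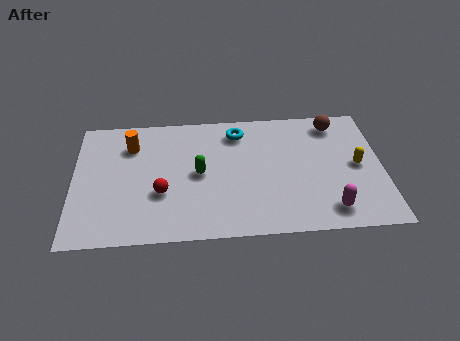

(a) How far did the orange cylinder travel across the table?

0.5

The orange cylinder was near (2.6, 5.0) before and (2.3, 5.4) after, so it travelled √(0.3² + 0.4²) ≈ 0.5 units.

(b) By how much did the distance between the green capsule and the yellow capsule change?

+1.1

The distance was about 5.2 in the first image and 6.3 in the second, so they moved 1.1 units further apart.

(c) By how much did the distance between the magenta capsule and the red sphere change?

+1.4

They were about 5.3 units apart before and 6.7 after — 1.4 units further apart.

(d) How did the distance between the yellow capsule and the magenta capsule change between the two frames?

-1.0

Before: roughly 3.7 units apart; after: 2.7. That's 1.0 units closer together.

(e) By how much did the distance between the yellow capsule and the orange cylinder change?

+0.4

The distance was about 8.8 in the first image and 9.2 in the second, so they moved 0.4 units further apart.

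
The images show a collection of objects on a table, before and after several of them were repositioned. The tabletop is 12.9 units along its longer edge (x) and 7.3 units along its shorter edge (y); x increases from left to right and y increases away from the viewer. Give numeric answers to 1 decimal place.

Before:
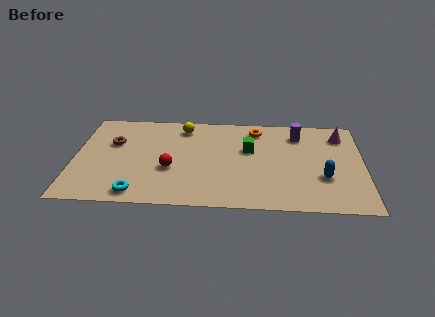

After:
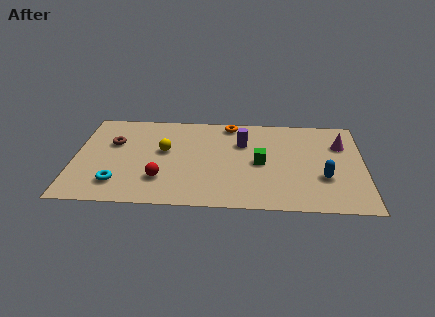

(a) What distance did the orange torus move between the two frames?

1.3

From (8.1, 6.1) to (6.9, 6.5), the orange torus covered √(1.2² + 0.4²) ≈ 1.3 units.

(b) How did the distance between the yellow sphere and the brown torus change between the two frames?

-1.0

They were about 3.4 units apart before and 2.4 after — 1.0 units closer together.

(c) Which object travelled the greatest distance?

the purple cylinder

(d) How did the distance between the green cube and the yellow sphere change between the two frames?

+1.0

They were about 3.4 units apart before and 4.4 after — 1.0 units further apart.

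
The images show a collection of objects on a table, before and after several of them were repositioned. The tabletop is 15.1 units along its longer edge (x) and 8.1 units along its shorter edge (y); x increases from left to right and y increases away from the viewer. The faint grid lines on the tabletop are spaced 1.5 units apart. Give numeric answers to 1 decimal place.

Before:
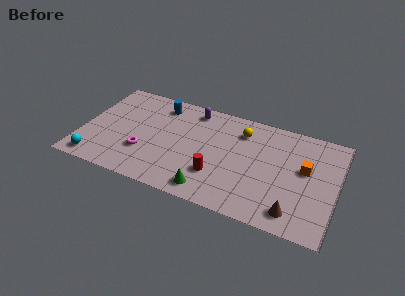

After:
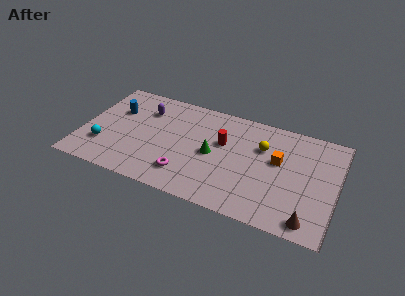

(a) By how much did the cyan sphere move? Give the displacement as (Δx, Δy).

(0.3, 1.3)

From the two frames, the cyan sphere sits at roughly (1.1, 1.0) before and (1.4, 2.3) after.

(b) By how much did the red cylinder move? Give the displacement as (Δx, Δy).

(0.1, 2.6)

The red cylinder started near (8.2, 2.4) and ended near (8.3, 5.0).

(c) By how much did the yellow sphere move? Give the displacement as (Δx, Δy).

(1.3, -0.8)

The yellow sphere started near (9.3, 6.3) and ended near (10.6, 5.5).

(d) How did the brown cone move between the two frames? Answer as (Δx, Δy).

(0.9, -0.3)

The brown cone was at about (12.8, 1.3) and moved to about (13.7, 1.0).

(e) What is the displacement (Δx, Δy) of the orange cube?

(-1.6, 0.1)

The orange cube started near (13.2, 4.7) and ended near (11.6, 4.8).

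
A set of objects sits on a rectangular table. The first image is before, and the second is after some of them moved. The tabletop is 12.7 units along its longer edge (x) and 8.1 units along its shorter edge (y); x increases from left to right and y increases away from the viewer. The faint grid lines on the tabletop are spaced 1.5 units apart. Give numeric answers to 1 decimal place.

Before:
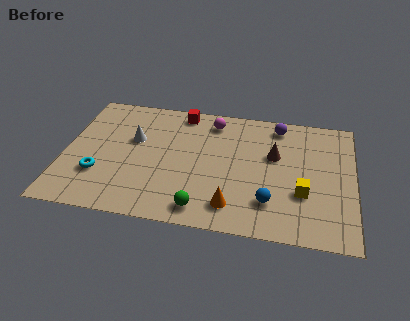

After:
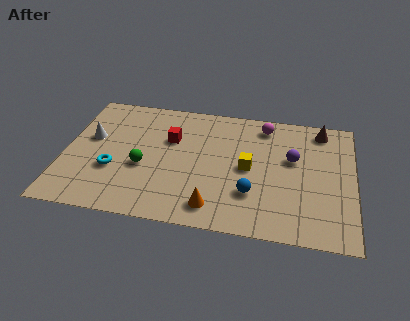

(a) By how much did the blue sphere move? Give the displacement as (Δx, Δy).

(-0.8, 0.4)

The blue sphere was at about (9.1, 2.0) and moved to about (8.3, 2.4).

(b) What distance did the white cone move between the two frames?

1.9

The white cone was near (3.0, 5.0) before and (1.1, 4.8) after, so it travelled √(1.9² + 0.2²) ≈ 1.9 units.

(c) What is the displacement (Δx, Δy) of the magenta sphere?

(2.3, 0.1)

The magenta sphere started near (6.4, 6.8) and ended near (8.7, 6.9).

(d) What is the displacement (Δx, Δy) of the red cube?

(-0.4, -1.9)

The red cube was at about (5.0, 7.2) and moved to about (4.6, 5.3).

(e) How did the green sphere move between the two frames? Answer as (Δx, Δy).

(-2.7, 2.2)

The green sphere started near (6.2, 1.1) and ended near (3.5, 3.3).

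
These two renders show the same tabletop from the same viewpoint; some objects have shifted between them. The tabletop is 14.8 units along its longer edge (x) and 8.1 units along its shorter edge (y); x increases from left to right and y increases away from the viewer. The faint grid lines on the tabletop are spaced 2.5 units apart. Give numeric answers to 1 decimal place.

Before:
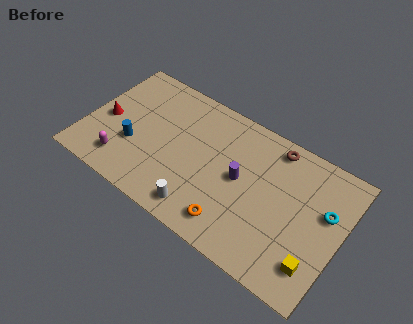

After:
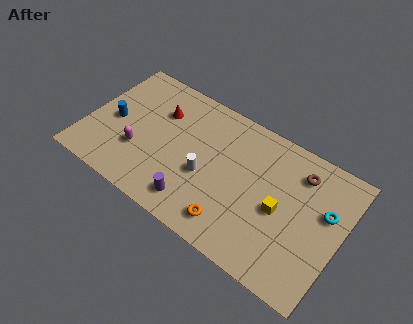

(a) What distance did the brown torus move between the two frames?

1.7

The brown torus was near (10.5, 7.1) before and (12.1, 6.4) after, so it travelled √(1.6² + 0.7²) ≈ 1.7 units.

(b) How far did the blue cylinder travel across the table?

1.7

The blue cylinder was near (2.9, 2.9) before and (1.5, 3.8) after, so it travelled √(1.4² + 0.9²) ≈ 1.7 units.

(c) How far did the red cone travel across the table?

3.4

The red cone moved from about (1.1, 3.7) to (3.9, 5.7), a distance of √(2.8² + 2.0²) ≈ 3.4.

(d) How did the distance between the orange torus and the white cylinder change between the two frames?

+0.9

They were about 1.8 units apart before and 2.7 after — 0.9 units further apart.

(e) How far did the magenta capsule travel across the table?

1.3

The magenta capsule moved from about (2.5, 1.6) to (3.2, 2.7), a distance of √(0.7² + 1.1²) ≈ 1.3.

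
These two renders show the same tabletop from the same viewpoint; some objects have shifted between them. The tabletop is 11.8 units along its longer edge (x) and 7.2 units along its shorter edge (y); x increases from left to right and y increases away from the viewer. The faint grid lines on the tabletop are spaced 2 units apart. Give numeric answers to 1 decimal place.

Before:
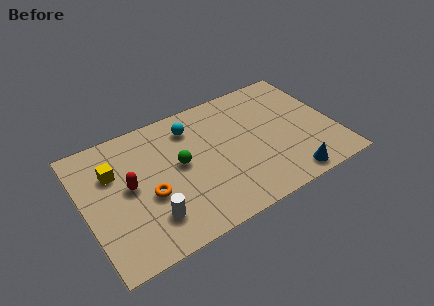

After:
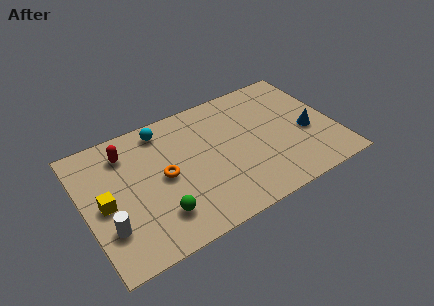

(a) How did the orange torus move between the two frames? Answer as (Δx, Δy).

(0.8, 0.7)

The orange torus was at about (2.9, 2.9) and moved to about (3.7, 3.6).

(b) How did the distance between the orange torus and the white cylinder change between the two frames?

+2.0

Before: roughly 1.2 units apart; after: 3.2. That's 2.0 units further apart.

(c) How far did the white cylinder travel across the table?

1.9

The white cylinder moved from about (2.8, 1.7) to (0.9, 2.1), a distance of √(1.9² + 0.4²) ≈ 1.9.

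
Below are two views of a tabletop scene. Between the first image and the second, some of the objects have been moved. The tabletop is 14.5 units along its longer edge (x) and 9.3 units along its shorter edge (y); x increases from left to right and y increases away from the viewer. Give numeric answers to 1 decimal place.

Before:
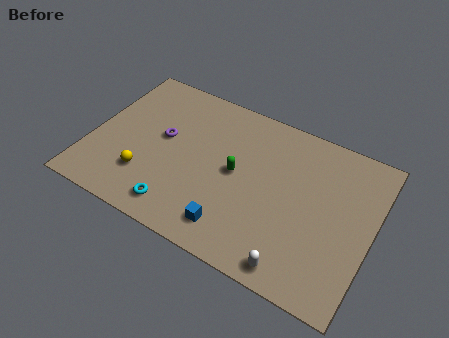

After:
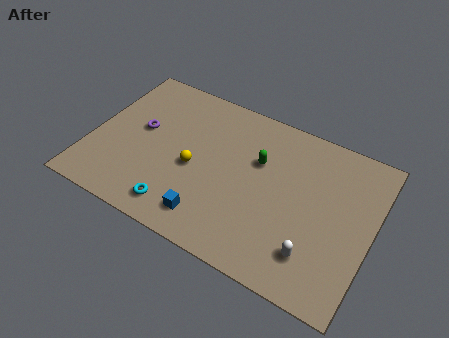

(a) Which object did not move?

the cyan torus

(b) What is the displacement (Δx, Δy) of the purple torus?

(-1.2, 0.0)

From the two frames, the purple torus sits at roughly (3.6, 5.2) before and (2.4, 5.2) after.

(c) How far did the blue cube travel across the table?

1.2

The blue cube was near (7.8, 1.6) before and (6.6, 1.6) after, so it travelled √(1.2² + 0.0²) ≈ 1.2 units.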